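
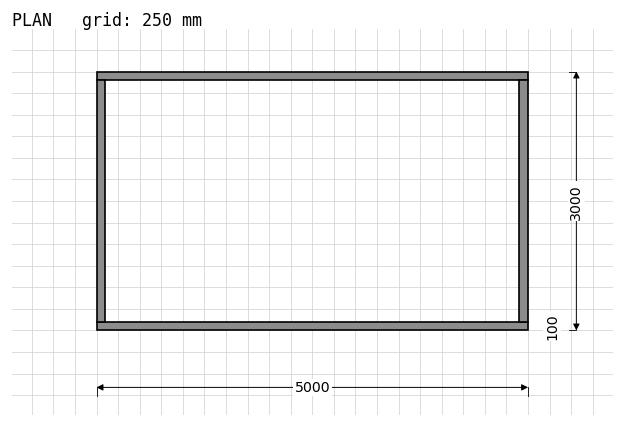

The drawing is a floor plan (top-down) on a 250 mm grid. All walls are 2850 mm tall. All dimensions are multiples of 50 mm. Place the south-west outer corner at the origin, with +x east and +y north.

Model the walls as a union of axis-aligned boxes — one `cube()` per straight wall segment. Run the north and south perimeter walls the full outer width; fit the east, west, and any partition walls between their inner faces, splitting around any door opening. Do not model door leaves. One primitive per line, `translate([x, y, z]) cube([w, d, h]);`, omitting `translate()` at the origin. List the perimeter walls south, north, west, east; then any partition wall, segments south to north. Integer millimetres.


cube([5000, 100, 2850]);
translate([0, 2900, 0]) cube([5000, 100, 2850]);
translate([0, 100, 0]) cube([100, 2800, 2850]);
translate([4900, 100, 0]) cube([100, 2800, 2850]);


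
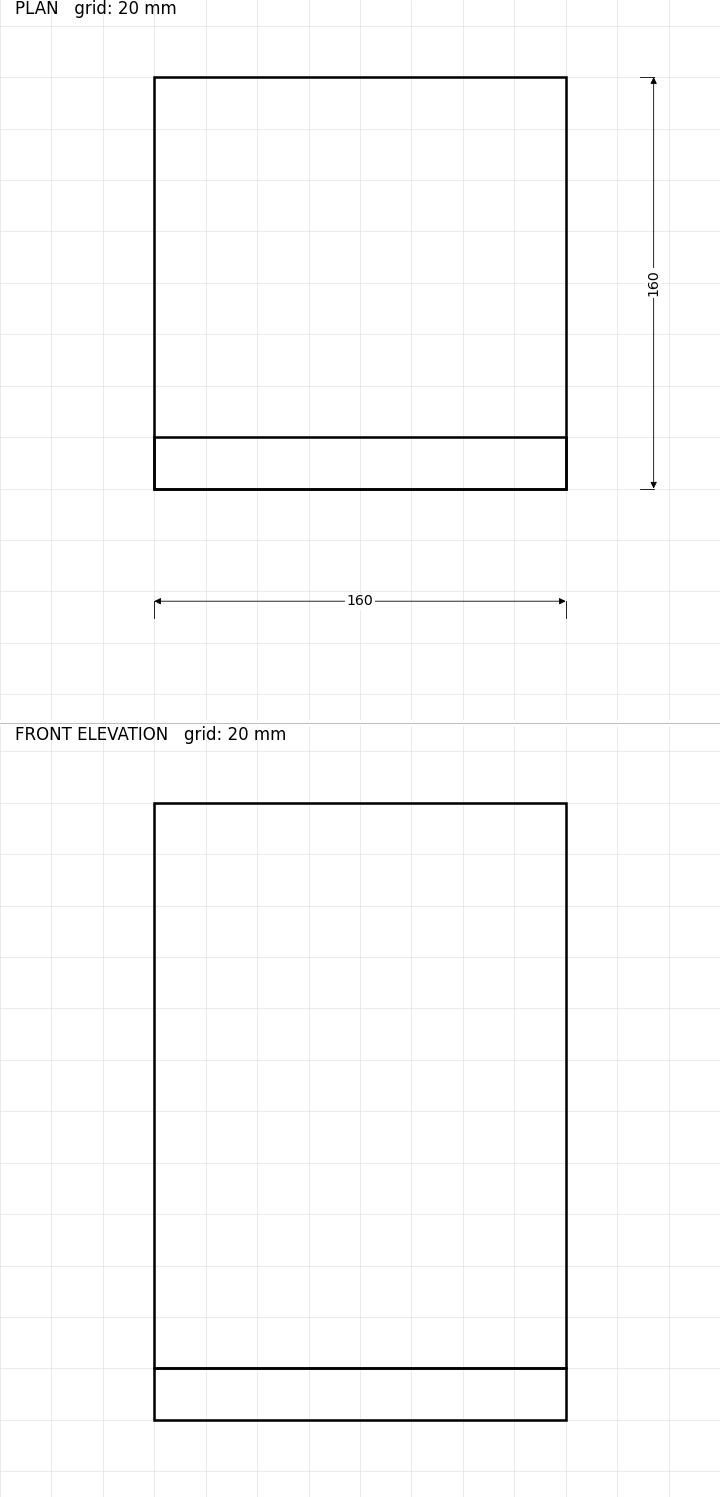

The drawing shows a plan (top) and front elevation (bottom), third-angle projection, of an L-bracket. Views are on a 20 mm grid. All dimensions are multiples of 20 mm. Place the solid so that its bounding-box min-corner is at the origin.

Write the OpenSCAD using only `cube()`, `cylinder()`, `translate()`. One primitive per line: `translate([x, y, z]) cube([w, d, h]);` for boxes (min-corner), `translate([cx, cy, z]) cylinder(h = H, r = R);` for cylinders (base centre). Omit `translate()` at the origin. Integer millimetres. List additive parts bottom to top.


cube([160, 160, 20]);
translate([0, 0, 20]) cube([160, 20, 220]);


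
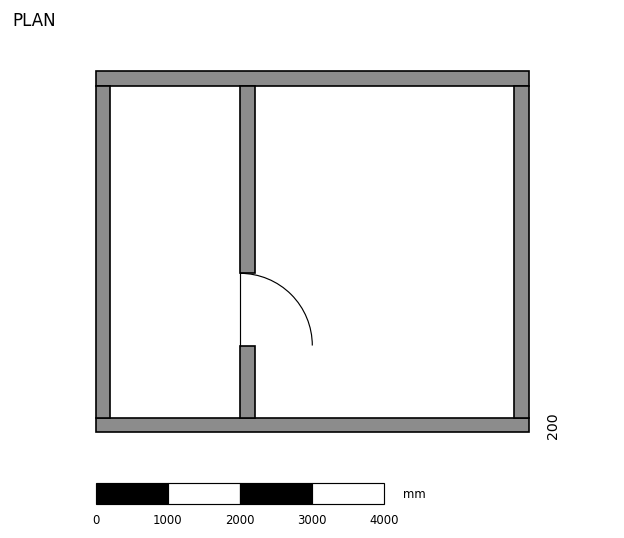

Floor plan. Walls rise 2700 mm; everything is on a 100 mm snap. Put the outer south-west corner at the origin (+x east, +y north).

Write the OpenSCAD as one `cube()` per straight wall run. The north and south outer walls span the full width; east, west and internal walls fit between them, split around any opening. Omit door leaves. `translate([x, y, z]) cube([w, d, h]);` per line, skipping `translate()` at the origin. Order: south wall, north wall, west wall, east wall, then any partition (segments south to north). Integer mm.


cube([6000, 200, 2700]);
translate([0, 4800, 0]) cube([6000, 200, 2700]);
translate([0, 200, 0]) cube([200, 4600, 2700]);
translate([5800, 200, 0]) cube([200, 4600, 2700]);
translate([2000, 200, 0]) cube([200, 1000, 2700]);
translate([2000, 2200, 0]) cube([200, 2600, 2700]);


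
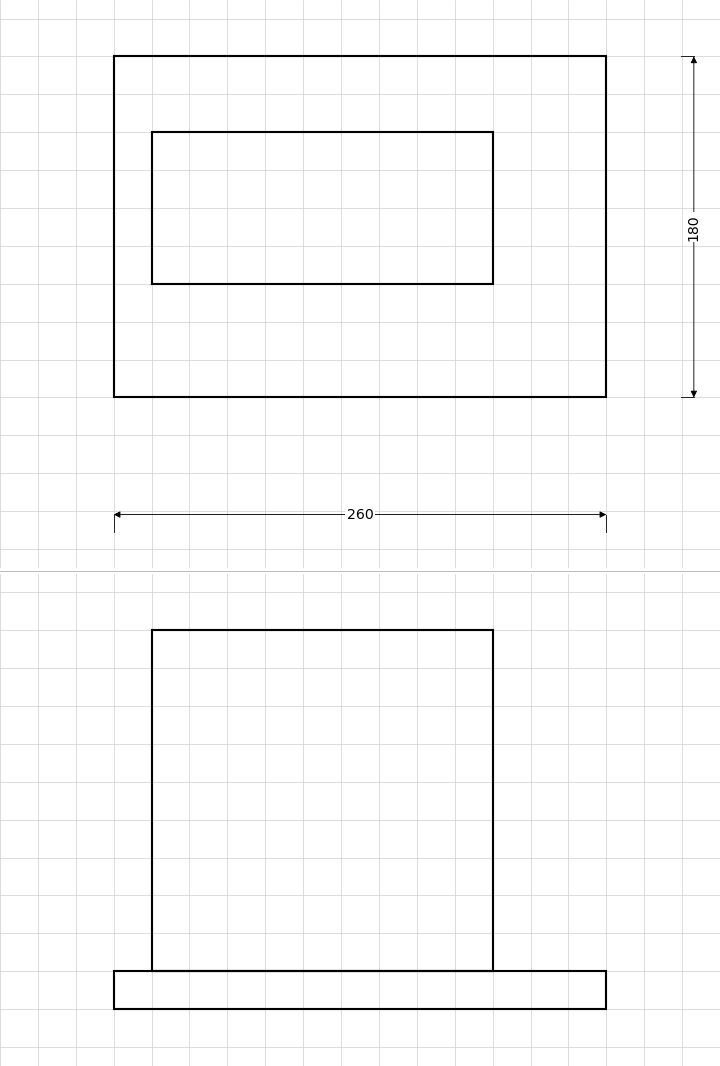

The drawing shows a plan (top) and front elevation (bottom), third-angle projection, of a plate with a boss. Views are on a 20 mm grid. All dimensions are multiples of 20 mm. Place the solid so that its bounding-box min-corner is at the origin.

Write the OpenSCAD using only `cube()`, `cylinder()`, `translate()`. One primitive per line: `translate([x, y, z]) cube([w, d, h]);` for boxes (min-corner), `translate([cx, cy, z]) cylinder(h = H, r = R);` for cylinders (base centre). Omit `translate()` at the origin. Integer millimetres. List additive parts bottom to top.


cube([260, 180, 20]);
translate([20, 60, 20]) cube([180, 80, 180]);


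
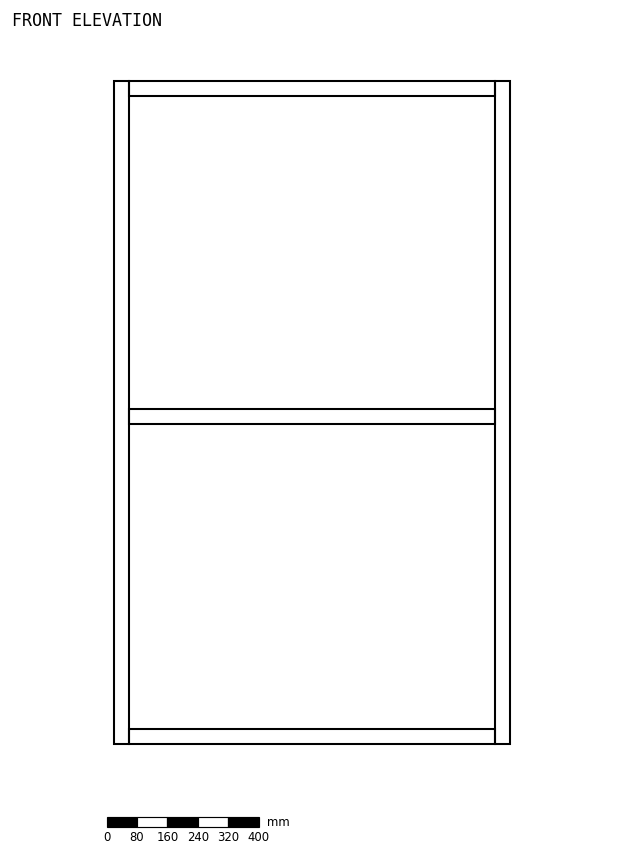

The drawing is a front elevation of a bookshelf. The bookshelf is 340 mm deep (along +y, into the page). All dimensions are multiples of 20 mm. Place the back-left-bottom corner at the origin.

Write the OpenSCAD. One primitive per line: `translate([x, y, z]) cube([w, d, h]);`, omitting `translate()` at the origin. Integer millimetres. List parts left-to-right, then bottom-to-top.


cube([40, 340, 1740]);
translate([40, 0, 0]) cube([960, 340, 40]);
translate([40, 0, 840]) cube([960, 340, 40]);
translate([40, 0, 1700]) cube([960, 340, 40]);
translate([1000, 0, 0]) cube([40, 340, 1740]);


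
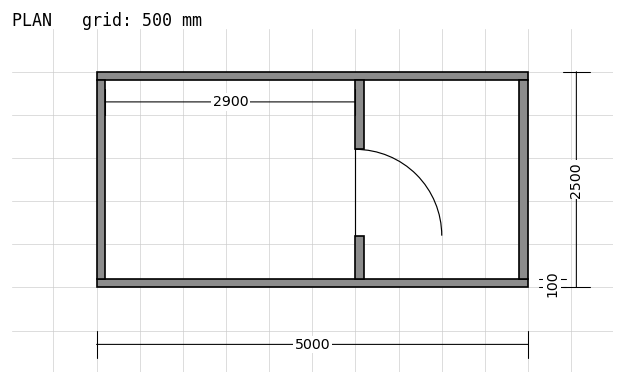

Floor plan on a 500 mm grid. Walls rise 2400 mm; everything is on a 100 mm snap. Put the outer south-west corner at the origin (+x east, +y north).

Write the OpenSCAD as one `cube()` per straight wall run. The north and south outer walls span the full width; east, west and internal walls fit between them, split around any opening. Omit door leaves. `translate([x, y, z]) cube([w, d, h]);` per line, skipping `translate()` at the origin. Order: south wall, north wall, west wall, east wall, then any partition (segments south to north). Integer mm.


cube([5000, 100, 2400]);
translate([0, 2400, 0]) cube([5000, 100, 2400]);
translate([0, 100, 0]) cube([100, 2300, 2400]);
translate([4900, 100, 0]) cube([100, 2300, 2400]);
translate([3000, 100, 0]) cube([100, 500, 2400]);
translate([3000, 1600, 0]) cube([100, 800, 2400]);


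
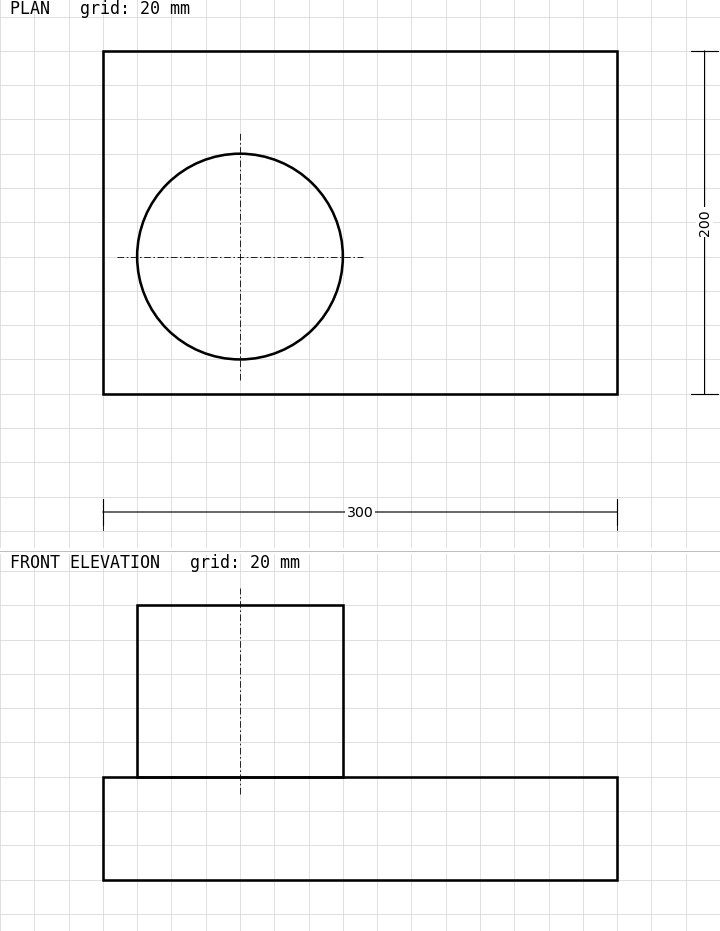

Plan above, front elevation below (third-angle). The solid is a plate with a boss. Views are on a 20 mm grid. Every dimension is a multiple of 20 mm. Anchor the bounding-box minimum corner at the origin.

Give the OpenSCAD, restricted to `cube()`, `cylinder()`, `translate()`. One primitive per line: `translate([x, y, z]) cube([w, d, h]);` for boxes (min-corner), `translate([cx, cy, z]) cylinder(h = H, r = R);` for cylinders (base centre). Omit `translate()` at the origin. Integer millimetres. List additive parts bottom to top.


cube([300, 200, 60]);
translate([80, 80, 60]) cylinder(h = 100, r = 60);


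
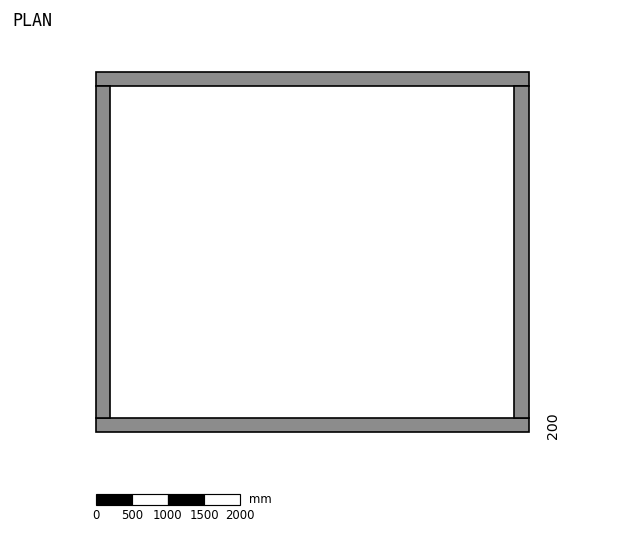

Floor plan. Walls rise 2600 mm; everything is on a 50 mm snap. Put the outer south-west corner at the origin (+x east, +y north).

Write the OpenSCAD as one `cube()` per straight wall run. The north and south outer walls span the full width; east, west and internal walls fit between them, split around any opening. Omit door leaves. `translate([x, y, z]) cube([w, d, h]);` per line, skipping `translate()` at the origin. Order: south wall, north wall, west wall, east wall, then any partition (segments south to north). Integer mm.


cube([6000, 200, 2600]);
translate([0, 4800, 0]) cube([6000, 200, 2600]);
translate([0, 200, 0]) cube([200, 4600, 2600]);
translate([5800, 200, 0]) cube([200, 4600, 2600]);


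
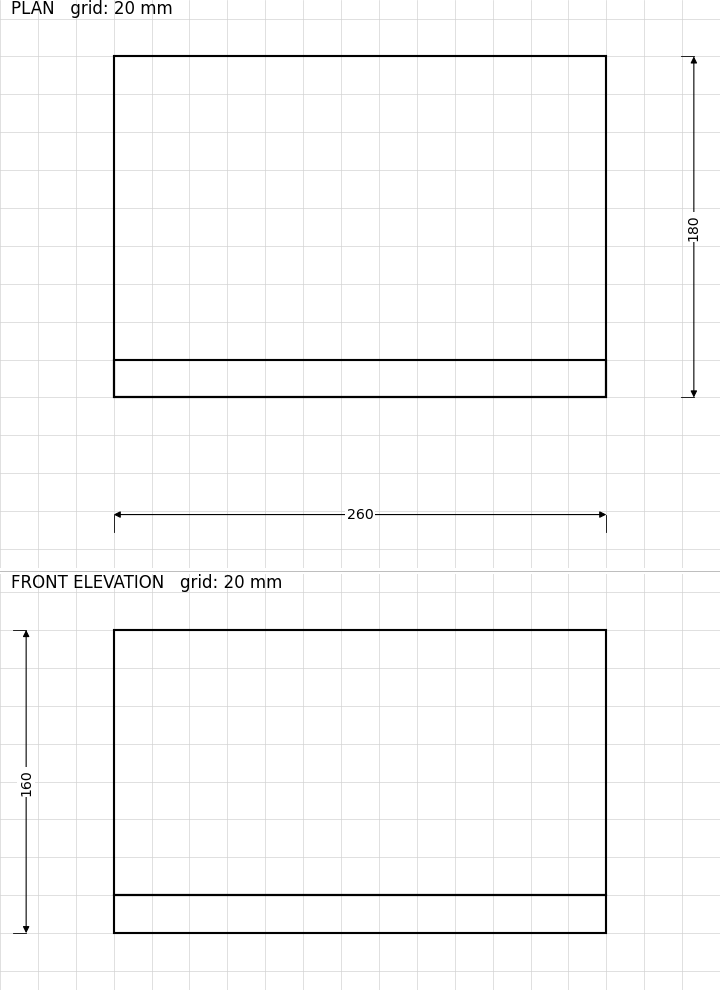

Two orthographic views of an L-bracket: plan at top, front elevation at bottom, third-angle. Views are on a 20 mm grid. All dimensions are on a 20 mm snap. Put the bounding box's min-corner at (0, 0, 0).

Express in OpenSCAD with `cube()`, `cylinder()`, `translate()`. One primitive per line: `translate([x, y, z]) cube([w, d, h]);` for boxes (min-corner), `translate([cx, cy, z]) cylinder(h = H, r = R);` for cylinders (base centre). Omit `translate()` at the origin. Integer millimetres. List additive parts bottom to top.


cube([260, 180, 20]);
translate([0, 0, 20]) cube([260, 20, 140]);


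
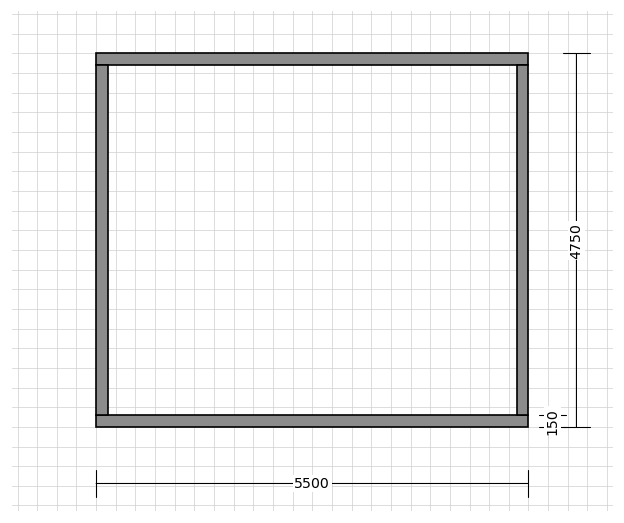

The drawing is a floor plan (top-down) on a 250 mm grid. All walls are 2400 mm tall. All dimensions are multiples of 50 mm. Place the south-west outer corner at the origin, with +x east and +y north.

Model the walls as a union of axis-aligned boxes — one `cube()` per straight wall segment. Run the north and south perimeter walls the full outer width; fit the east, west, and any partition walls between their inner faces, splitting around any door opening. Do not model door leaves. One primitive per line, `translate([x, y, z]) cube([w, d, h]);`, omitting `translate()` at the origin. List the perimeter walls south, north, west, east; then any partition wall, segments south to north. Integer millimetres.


cube([5500, 150, 2400]);
translate([0, 4600, 0]) cube([5500, 150, 2400]);
translate([0, 150, 0]) cube([150, 4450, 2400]);
translate([5350, 150, 0]) cube([150, 4450, 2400]);


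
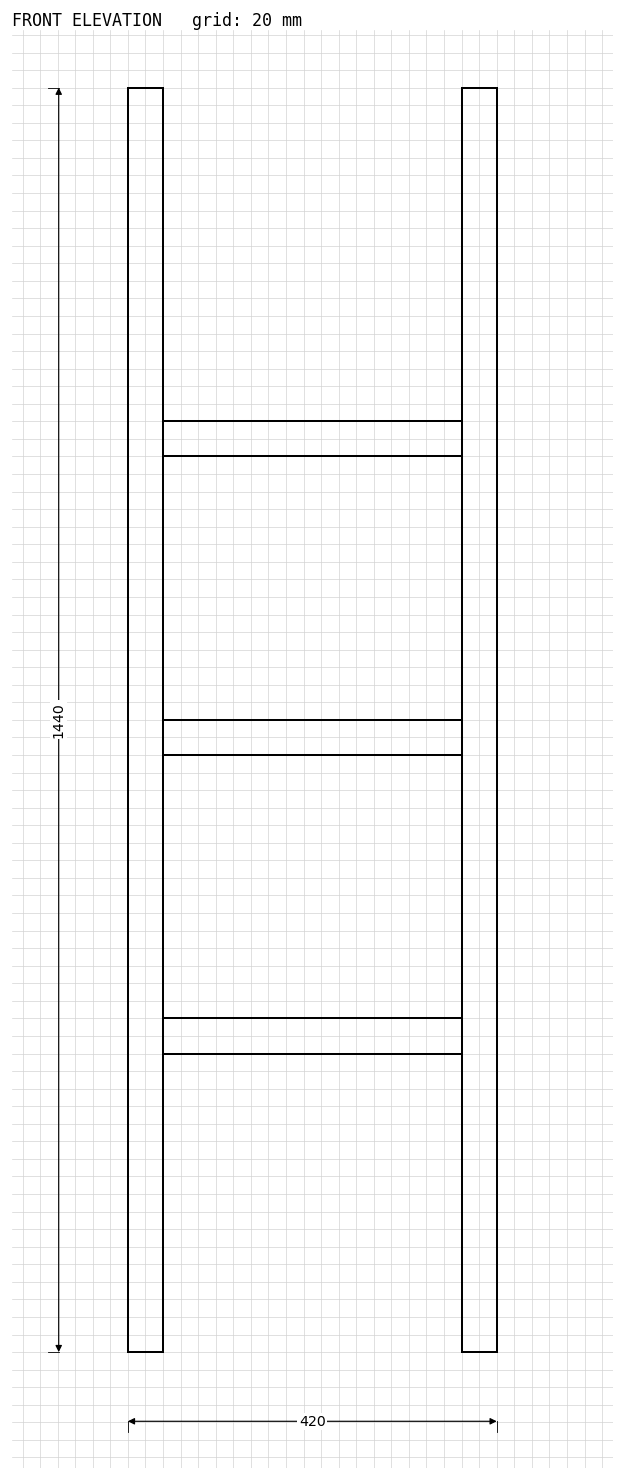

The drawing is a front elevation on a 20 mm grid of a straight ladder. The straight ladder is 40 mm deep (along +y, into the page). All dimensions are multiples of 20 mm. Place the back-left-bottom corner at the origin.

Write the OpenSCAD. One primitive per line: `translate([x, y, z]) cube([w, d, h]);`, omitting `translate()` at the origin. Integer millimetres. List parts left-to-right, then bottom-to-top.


cube([40, 40, 1440]);
translate([40, 0, 340]) cube([340, 40, 40]);
translate([40, 0, 680]) cube([340, 40, 40]);
translate([40, 0, 1020]) cube([340, 40, 40]);
translate([380, 0, 0]) cube([40, 40, 1440]);


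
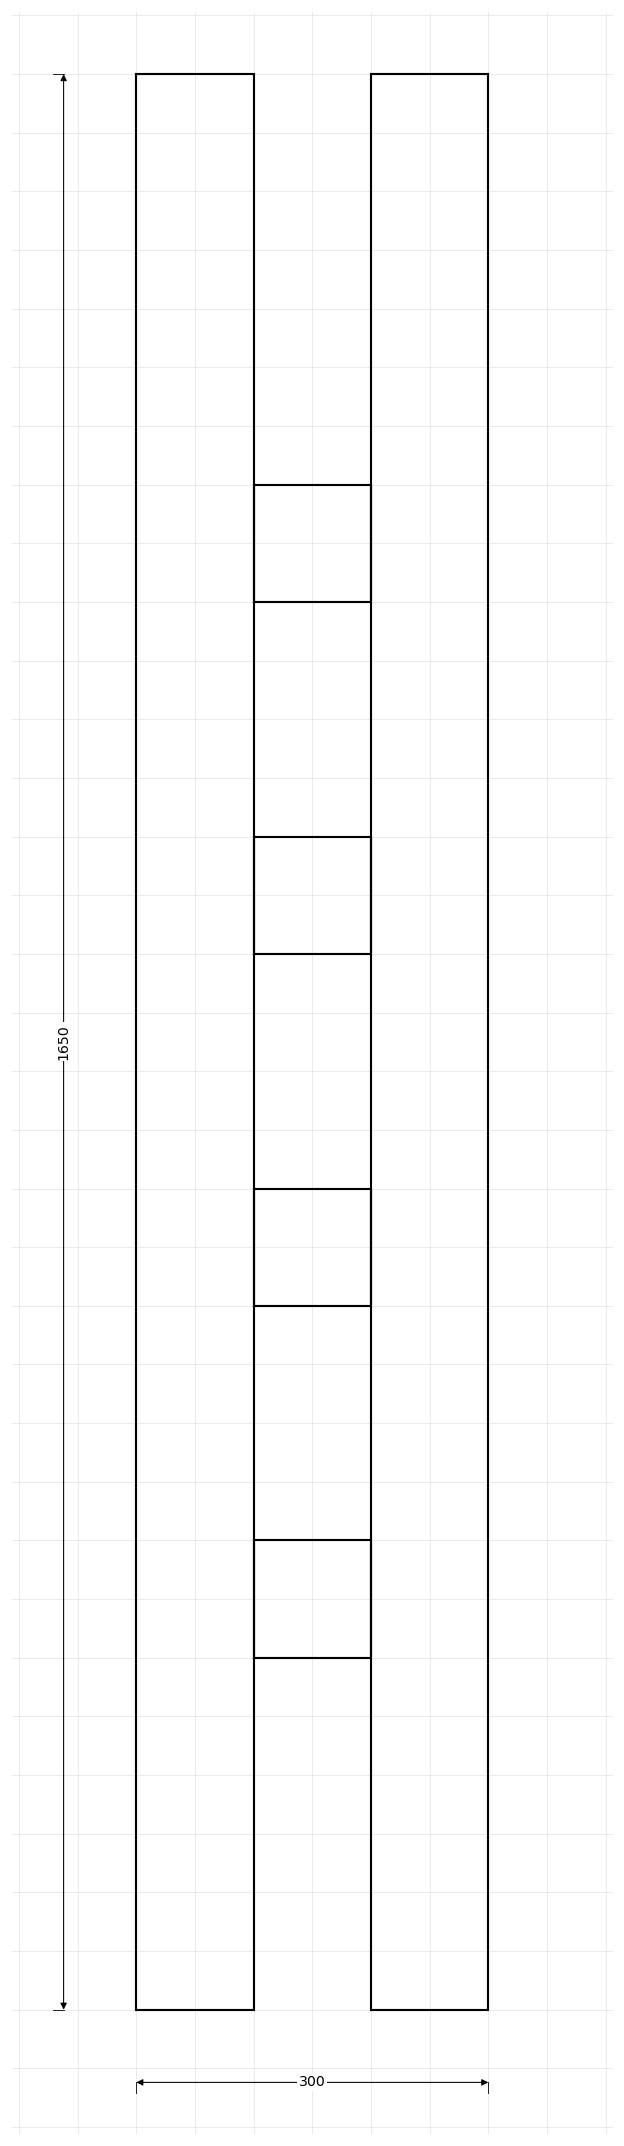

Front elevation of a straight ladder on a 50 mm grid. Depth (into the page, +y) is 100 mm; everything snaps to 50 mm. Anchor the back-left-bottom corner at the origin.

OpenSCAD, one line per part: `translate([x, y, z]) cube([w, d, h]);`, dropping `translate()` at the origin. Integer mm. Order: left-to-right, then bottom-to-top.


cube([100, 100, 1650]);
translate([100, 0, 300]) cube([100, 100, 100]);
translate([100, 0, 600]) cube([100, 100, 100]);
translate([100, 0, 900]) cube([100, 100, 100]);
translate([100, 0, 1200]) cube([100, 100, 100]);
translate([200, 0, 0]) cube([100, 100, 1650]);


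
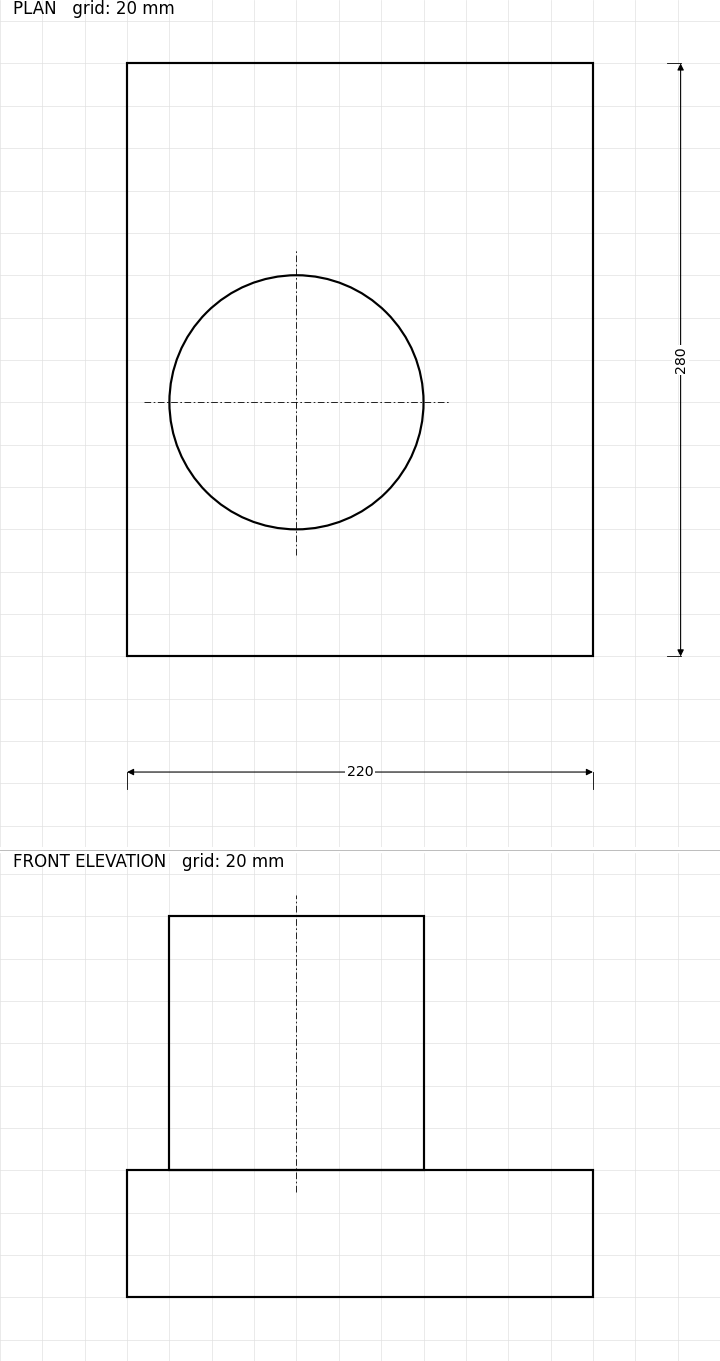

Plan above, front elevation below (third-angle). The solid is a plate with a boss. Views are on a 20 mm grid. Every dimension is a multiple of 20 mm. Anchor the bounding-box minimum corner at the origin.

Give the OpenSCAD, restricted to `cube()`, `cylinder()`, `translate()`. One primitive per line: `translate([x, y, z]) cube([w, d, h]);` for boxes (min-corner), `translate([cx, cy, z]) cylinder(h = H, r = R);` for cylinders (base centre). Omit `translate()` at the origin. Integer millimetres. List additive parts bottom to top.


cube([220, 280, 60]);
translate([80, 120, 60]) cylinder(h = 120, r = 60);


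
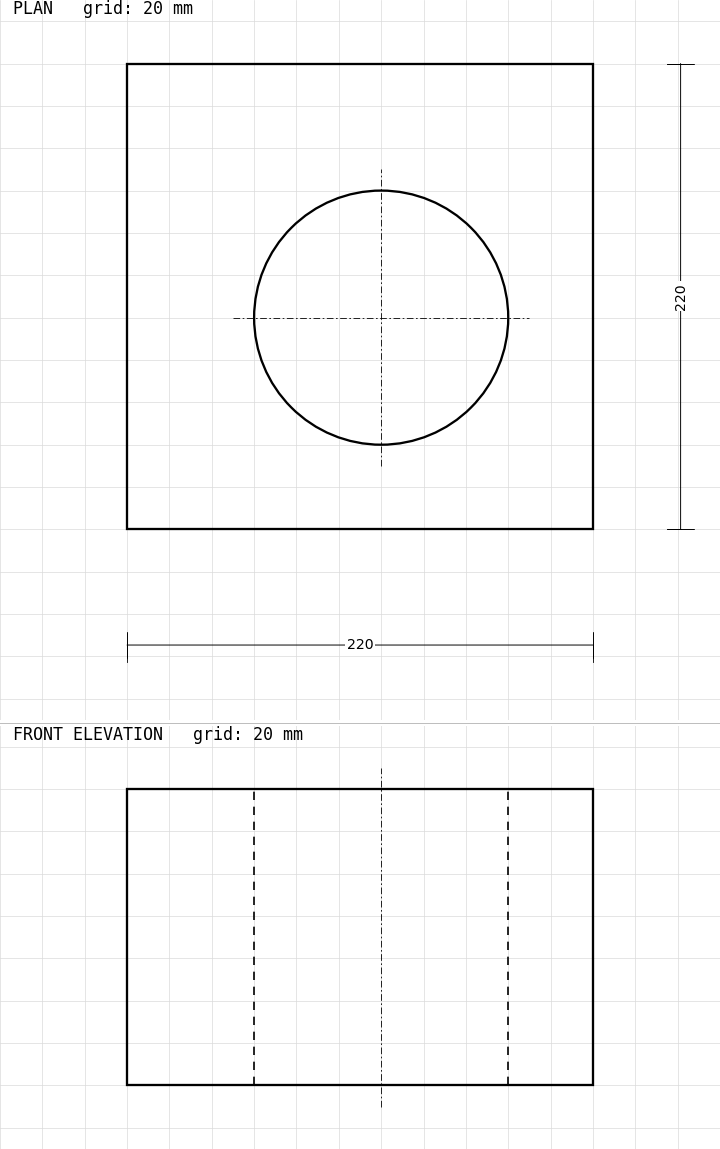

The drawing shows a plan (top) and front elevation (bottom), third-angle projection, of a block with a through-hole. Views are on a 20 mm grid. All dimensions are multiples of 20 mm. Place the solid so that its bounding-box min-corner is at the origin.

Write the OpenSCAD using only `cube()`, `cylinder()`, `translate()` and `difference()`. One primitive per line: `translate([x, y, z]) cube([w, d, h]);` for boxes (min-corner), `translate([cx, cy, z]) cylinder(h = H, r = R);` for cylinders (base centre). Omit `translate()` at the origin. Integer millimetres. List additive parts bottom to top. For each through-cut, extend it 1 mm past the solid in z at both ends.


difference() {
  cube([220, 220, 140]);
  translate([120, 100, -1]) cylinder(h = 142, r = 60);
}


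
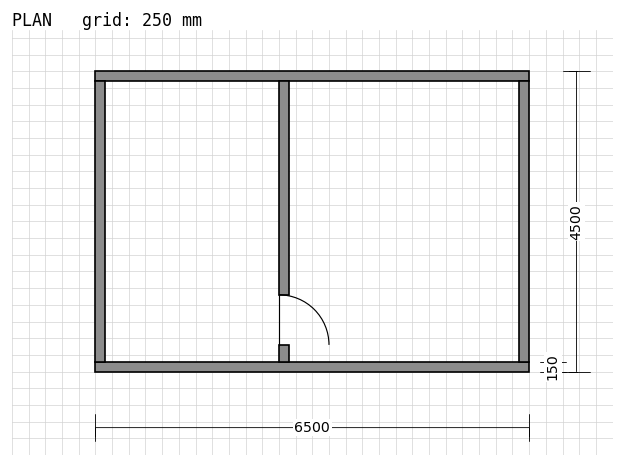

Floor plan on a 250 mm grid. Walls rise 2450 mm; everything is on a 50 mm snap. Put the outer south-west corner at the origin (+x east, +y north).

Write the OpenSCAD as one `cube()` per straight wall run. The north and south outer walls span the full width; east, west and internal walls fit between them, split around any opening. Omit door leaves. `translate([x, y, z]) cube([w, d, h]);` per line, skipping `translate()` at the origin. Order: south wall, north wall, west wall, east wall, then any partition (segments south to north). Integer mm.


cube([6500, 150, 2450]);
translate([0, 4350, 0]) cube([6500, 150, 2450]);
translate([0, 150, 0]) cube([150, 4200, 2450]);
translate([6350, 150, 0]) cube([150, 4200, 2450]);
translate([2750, 150, 0]) cube([150, 250, 2450]);
translate([2750, 1150, 0]) cube([150, 3200, 2450]);


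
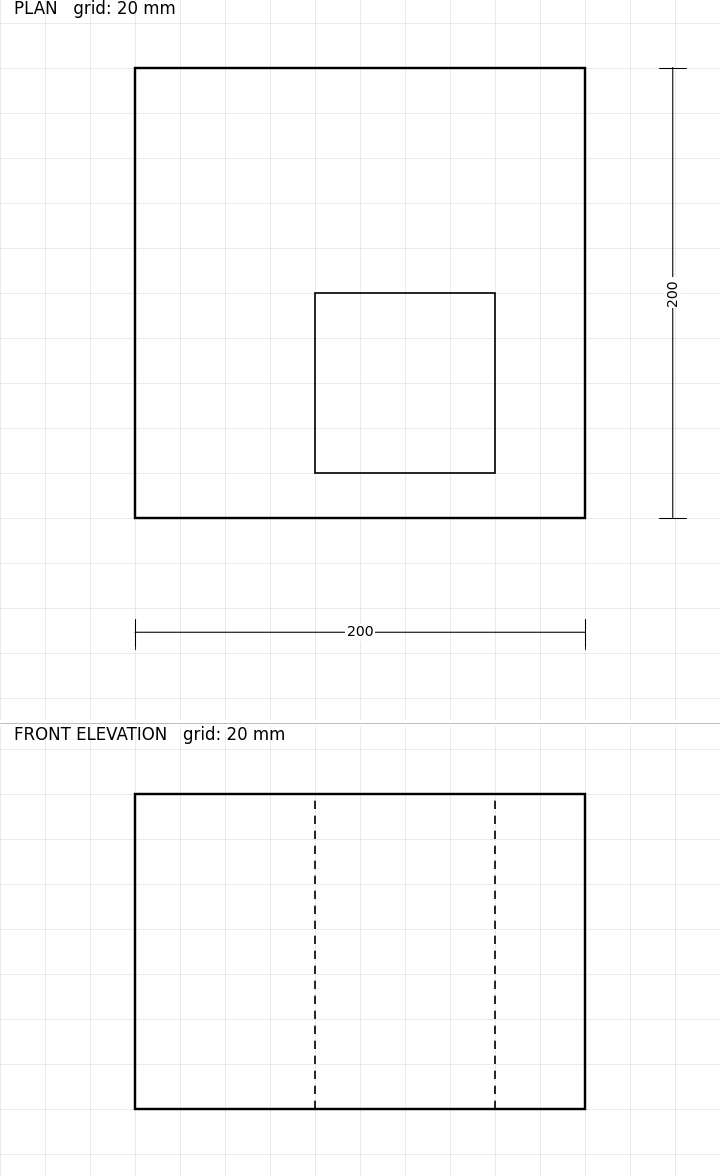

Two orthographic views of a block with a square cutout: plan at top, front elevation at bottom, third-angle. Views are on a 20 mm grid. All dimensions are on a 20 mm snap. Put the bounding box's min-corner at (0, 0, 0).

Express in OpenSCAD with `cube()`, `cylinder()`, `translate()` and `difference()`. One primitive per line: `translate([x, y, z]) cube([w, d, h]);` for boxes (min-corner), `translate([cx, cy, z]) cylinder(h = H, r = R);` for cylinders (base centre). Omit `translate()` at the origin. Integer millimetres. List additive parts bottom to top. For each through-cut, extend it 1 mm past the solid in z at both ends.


difference() {
  cube([200, 200, 140]);
  translate([80, 20, -1]) cube([80, 80, 142]);
}


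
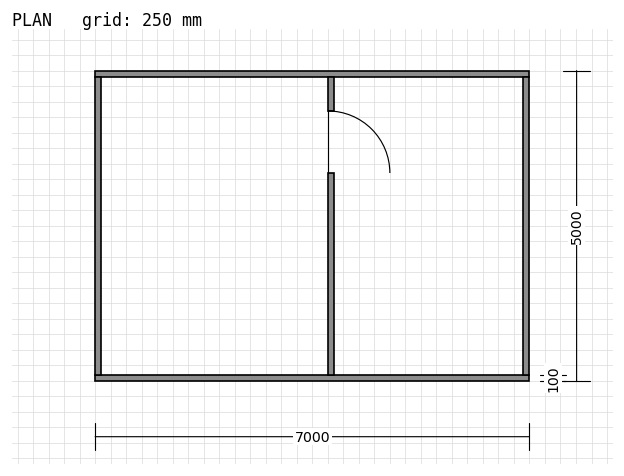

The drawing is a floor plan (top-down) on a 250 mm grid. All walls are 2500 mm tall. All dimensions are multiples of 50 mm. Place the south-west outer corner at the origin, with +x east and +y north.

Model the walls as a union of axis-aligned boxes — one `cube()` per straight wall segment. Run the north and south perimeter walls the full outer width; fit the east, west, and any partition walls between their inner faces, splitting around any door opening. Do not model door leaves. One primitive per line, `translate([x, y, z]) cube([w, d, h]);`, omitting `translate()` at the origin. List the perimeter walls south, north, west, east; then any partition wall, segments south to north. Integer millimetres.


cube([7000, 100, 2500]);
translate([0, 4900, 0]) cube([7000, 100, 2500]);
translate([0, 100, 0]) cube([100, 4800, 2500]);
translate([6900, 100, 0]) cube([100, 4800, 2500]);
translate([3750, 100, 0]) cube([100, 3250, 2500]);
translate([3750, 4350, 0]) cube([100, 550, 2500]);


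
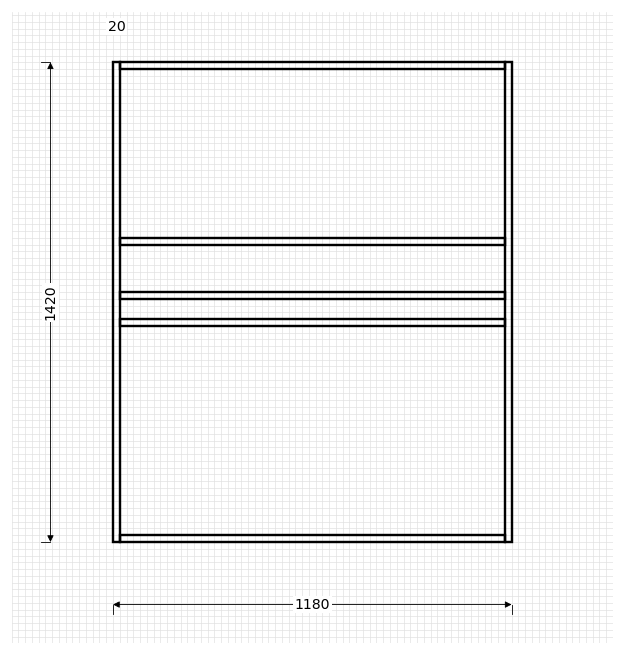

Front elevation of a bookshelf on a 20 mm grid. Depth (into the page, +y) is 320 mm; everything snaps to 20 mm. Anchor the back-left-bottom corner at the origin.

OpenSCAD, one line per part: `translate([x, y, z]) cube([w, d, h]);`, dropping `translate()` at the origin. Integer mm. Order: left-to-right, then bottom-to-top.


cube([20, 320, 1420]);
translate([20, 0, 0]) cube([1140, 320, 20]);
translate([20, 0, 640]) cube([1140, 320, 20]);
translate([20, 0, 720]) cube([1140, 320, 20]);
translate([20, 0, 880]) cube([1140, 320, 20]);
translate([20, 0, 1400]) cube([1140, 320, 20]);
translate([1160, 0, 0]) cube([20, 320, 1420]);


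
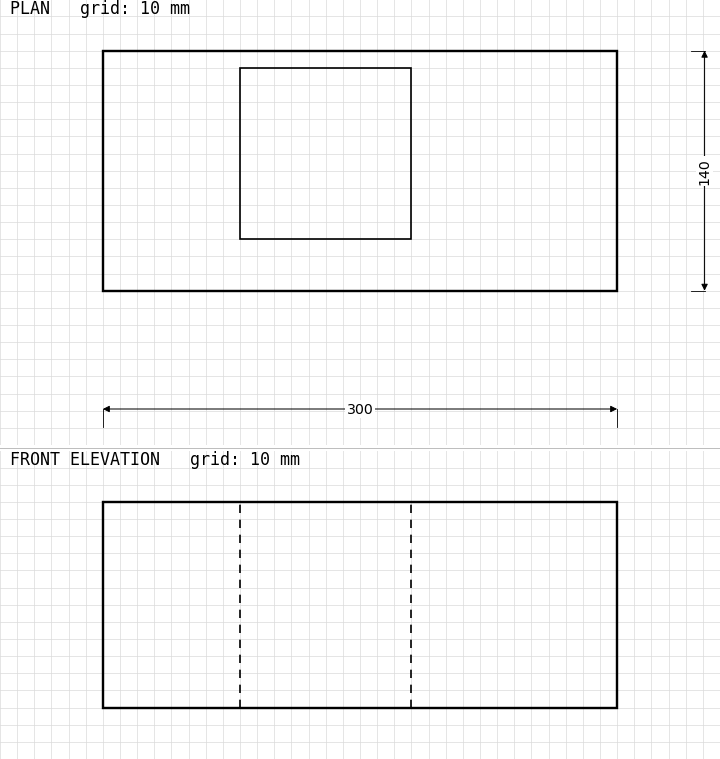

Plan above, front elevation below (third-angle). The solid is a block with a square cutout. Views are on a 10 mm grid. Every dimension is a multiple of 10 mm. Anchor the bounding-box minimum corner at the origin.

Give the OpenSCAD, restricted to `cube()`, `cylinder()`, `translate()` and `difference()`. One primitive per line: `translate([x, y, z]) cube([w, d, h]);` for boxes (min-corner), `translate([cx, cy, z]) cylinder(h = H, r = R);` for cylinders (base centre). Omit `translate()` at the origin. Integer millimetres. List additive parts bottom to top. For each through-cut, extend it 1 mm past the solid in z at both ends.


difference() {
  cube([300, 140, 120]);
  translate([80, 30, -1]) cube([100, 100, 122]);
}


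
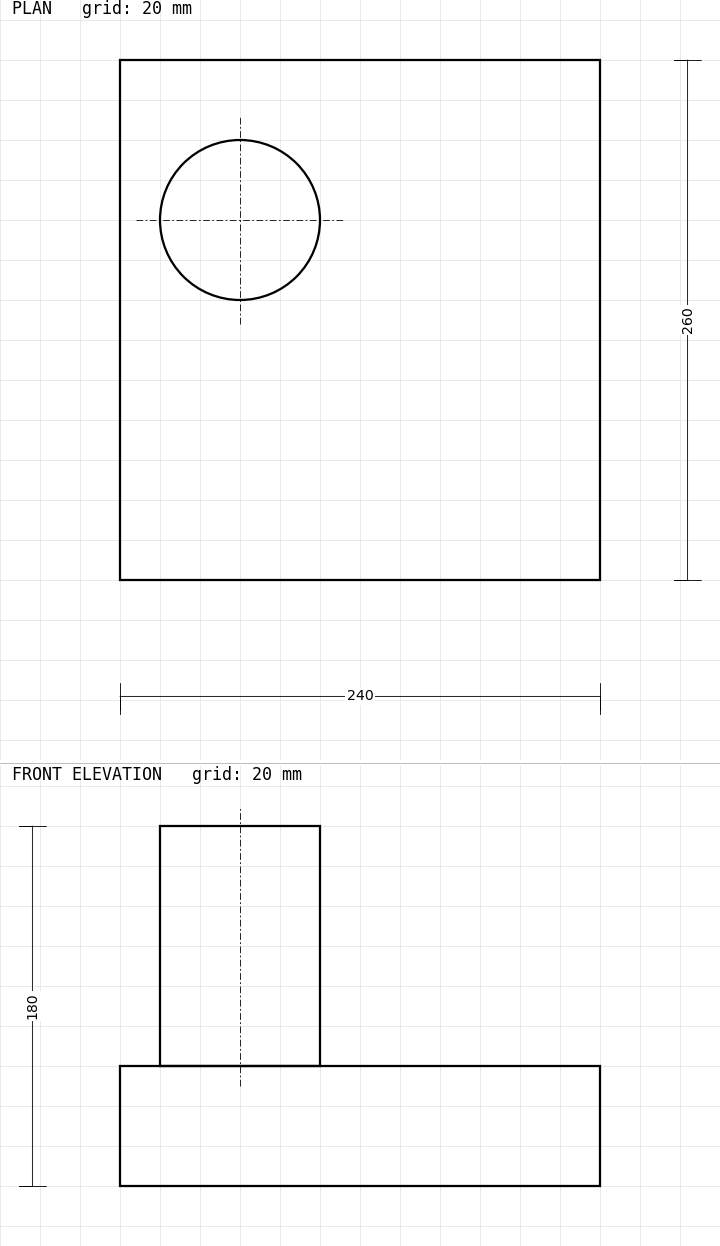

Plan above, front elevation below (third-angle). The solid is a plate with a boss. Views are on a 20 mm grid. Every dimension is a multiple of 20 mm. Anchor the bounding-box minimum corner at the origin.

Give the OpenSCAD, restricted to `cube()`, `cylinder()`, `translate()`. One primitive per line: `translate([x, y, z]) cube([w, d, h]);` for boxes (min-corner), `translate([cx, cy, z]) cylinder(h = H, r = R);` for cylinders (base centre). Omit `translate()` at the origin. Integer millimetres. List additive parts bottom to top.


cube([240, 260, 60]);
translate([60, 180, 60]) cylinder(h = 120, r = 40);


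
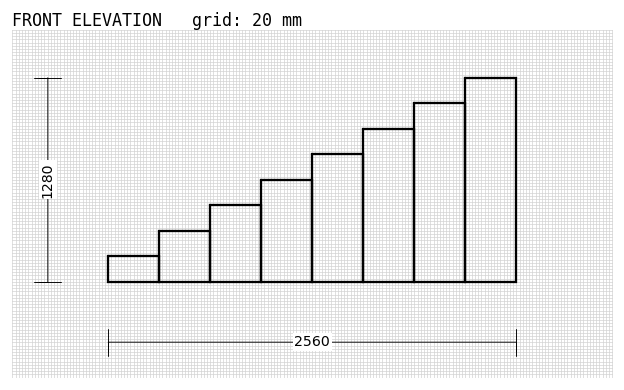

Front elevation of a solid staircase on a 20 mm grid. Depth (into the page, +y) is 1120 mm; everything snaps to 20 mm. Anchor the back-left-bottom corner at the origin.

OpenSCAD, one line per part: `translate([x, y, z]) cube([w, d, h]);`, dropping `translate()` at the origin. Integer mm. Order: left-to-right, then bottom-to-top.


cube([320, 1120, 160]);
translate([320, 0, 0]) cube([320, 1120, 320]);
translate([640, 0, 0]) cube([320, 1120, 480]);
translate([960, 0, 0]) cube([320, 1120, 640]);
translate([1280, 0, 0]) cube([320, 1120, 800]);
translate([1600, 0, 0]) cube([320, 1120, 960]);
translate([1920, 0, 0]) cube([320, 1120, 1120]);
translate([2240, 0, 0]) cube([320, 1120, 1280]);


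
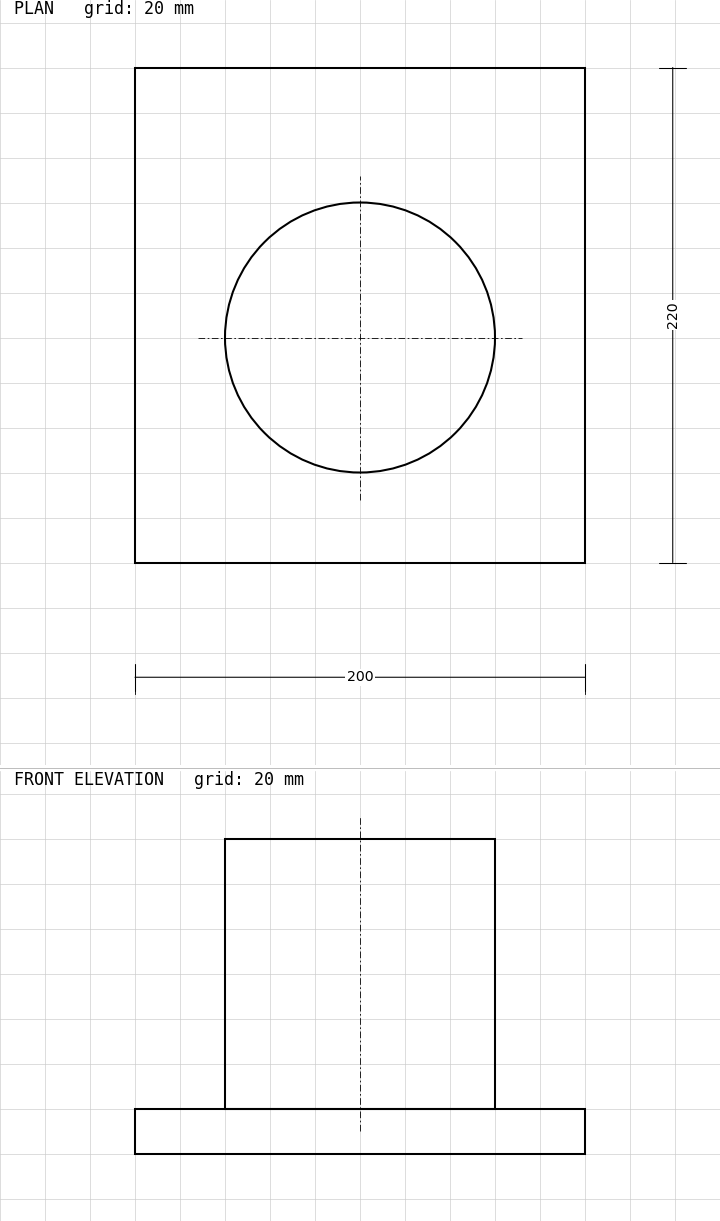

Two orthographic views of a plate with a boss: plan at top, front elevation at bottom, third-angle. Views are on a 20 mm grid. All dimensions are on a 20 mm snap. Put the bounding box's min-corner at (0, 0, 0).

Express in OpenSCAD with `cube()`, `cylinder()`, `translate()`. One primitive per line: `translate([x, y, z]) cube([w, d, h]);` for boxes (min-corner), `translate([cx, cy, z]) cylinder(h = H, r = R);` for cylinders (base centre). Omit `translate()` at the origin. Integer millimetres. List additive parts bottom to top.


cube([200, 220, 20]);
translate([100, 100, 20]) cylinder(h = 120, r = 60);


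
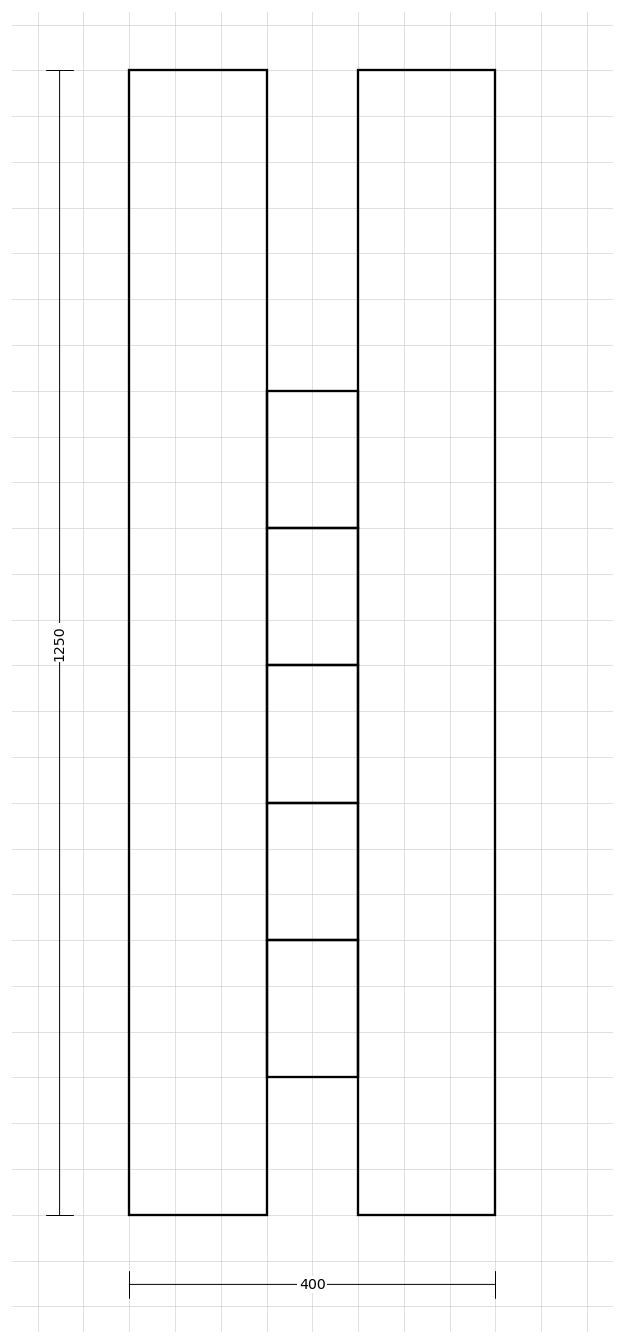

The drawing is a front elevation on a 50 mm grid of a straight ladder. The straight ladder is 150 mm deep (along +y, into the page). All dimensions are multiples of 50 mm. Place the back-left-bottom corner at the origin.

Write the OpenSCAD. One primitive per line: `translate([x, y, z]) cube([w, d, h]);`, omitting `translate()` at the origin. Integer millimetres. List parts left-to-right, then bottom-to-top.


cube([150, 150, 1250]);
translate([150, 0, 150]) cube([100, 150, 150]);
translate([150, 0, 300]) cube([100, 150, 150]);
translate([150, 0, 450]) cube([100, 150, 150]);
translate([150, 0, 600]) cube([100, 150, 150]);
translate([150, 0, 750]) cube([100, 150, 150]);
translate([250, 0, 0]) cube([150, 150, 1250]);


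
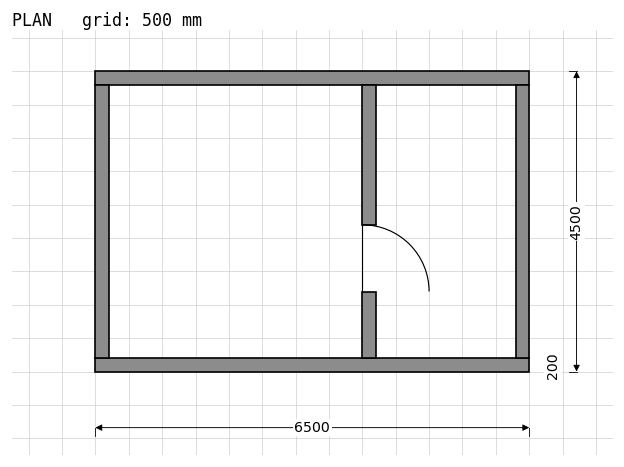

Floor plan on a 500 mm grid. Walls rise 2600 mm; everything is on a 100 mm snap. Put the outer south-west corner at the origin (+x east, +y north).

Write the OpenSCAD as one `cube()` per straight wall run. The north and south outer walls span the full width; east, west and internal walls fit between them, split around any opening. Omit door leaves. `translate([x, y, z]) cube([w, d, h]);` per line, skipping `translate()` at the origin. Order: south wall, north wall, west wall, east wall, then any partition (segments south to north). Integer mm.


cube([6500, 200, 2600]);
translate([0, 4300, 0]) cube([6500, 200, 2600]);
translate([0, 200, 0]) cube([200, 4100, 2600]);
translate([6300, 200, 0]) cube([200, 4100, 2600]);
translate([4000, 200, 0]) cube([200, 1000, 2600]);
translate([4000, 2200, 0]) cube([200, 2100, 2600]);


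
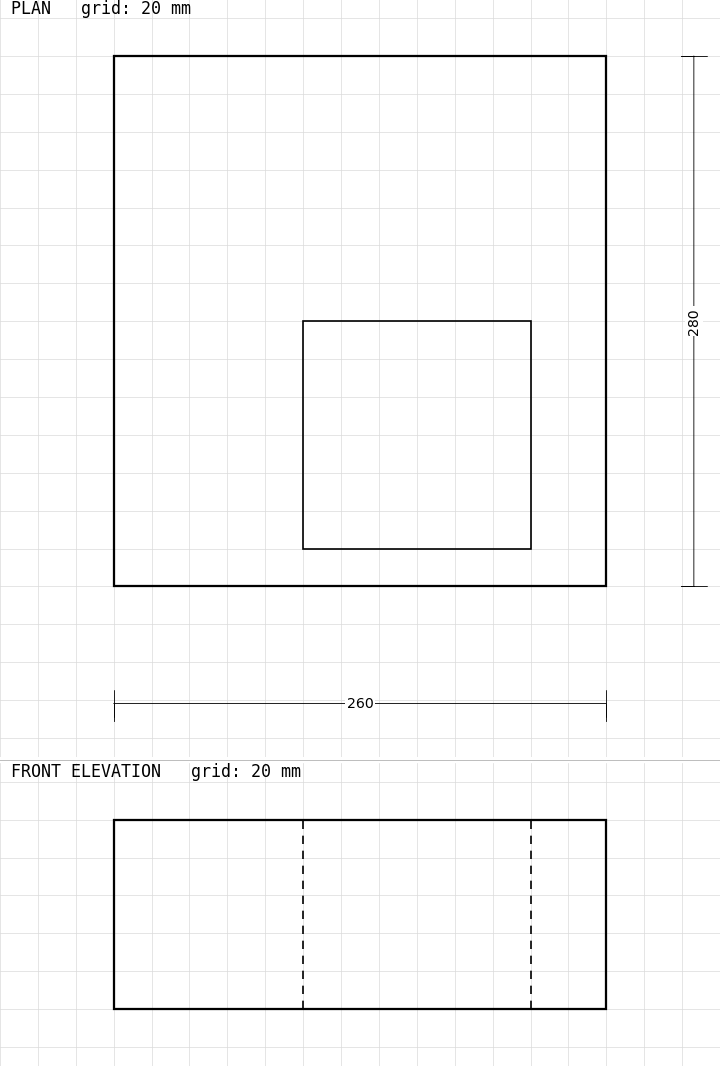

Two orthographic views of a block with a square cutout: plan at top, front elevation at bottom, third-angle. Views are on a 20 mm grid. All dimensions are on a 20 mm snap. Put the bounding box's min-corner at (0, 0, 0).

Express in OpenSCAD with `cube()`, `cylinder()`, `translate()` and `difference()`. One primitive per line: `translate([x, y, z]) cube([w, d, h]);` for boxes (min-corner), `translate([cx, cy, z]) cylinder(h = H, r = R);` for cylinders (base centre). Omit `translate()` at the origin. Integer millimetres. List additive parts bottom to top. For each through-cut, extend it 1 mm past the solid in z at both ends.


difference() {
  cube([260, 280, 100]);
  translate([100, 20, -1]) cube([120, 120, 102]);
}


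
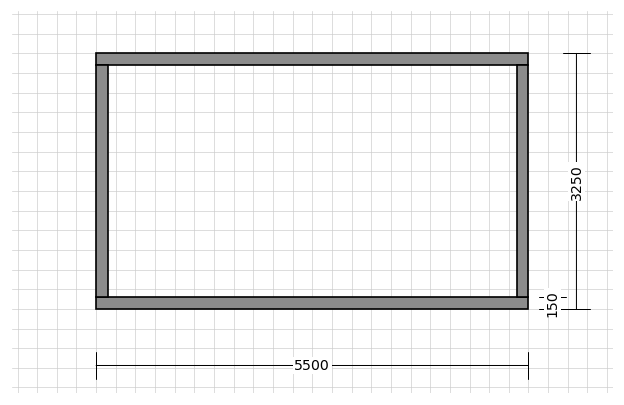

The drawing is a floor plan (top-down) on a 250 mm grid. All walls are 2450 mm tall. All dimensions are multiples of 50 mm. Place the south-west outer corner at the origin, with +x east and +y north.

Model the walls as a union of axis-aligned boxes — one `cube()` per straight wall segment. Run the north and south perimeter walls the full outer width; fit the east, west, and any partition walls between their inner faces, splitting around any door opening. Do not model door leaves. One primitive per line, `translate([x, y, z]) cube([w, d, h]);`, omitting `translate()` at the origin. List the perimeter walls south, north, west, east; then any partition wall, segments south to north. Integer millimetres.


cube([5500, 150, 2450]);
translate([0, 3100, 0]) cube([5500, 150, 2450]);
translate([0, 150, 0]) cube([150, 2950, 2450]);
translate([5350, 150, 0]) cube([150, 2950, 2450]);


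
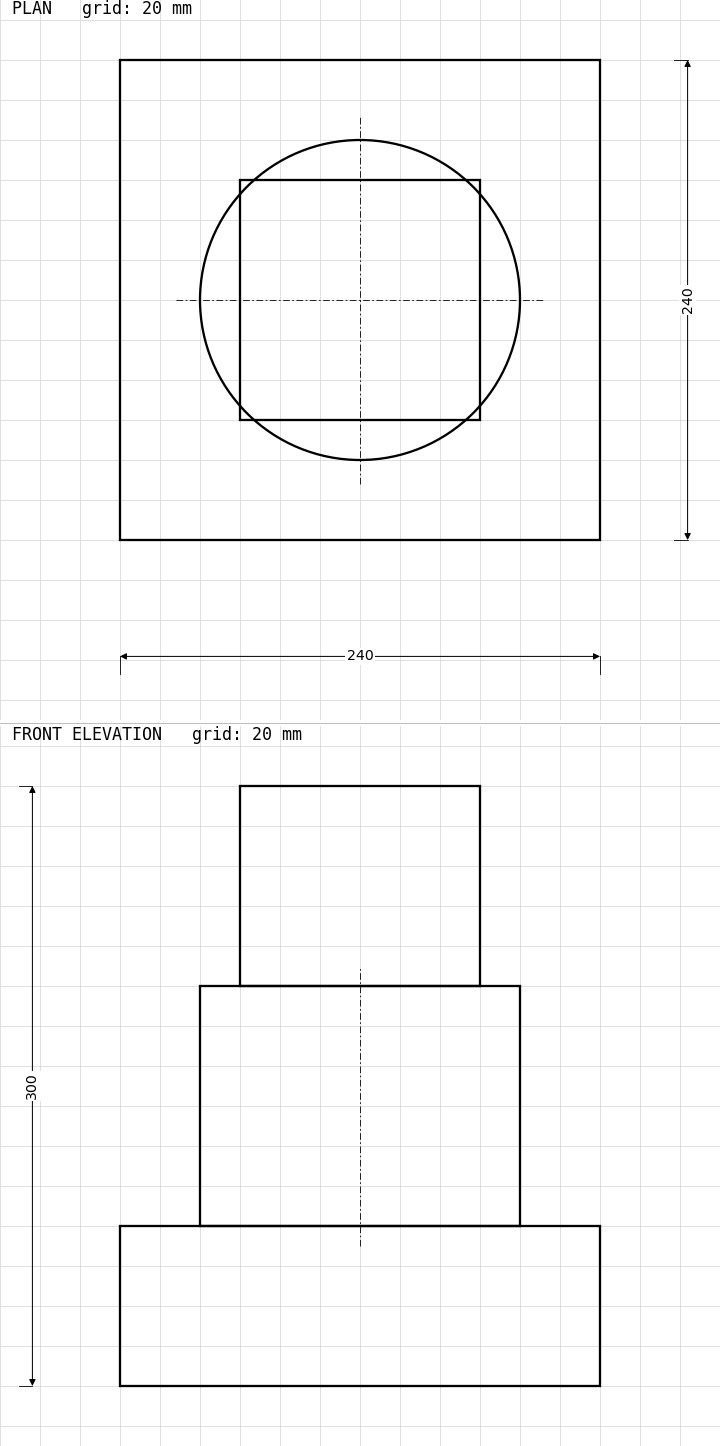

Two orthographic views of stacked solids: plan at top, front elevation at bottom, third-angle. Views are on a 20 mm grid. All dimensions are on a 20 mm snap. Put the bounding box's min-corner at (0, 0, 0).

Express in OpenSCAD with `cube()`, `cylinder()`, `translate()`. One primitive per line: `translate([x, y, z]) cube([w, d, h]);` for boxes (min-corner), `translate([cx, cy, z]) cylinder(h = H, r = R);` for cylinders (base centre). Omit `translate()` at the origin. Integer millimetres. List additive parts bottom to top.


cube([240, 240, 80]);
translate([120, 120, 80]) cylinder(h = 120, r = 80);
translate([60, 60, 200]) cube([120, 120, 100]);


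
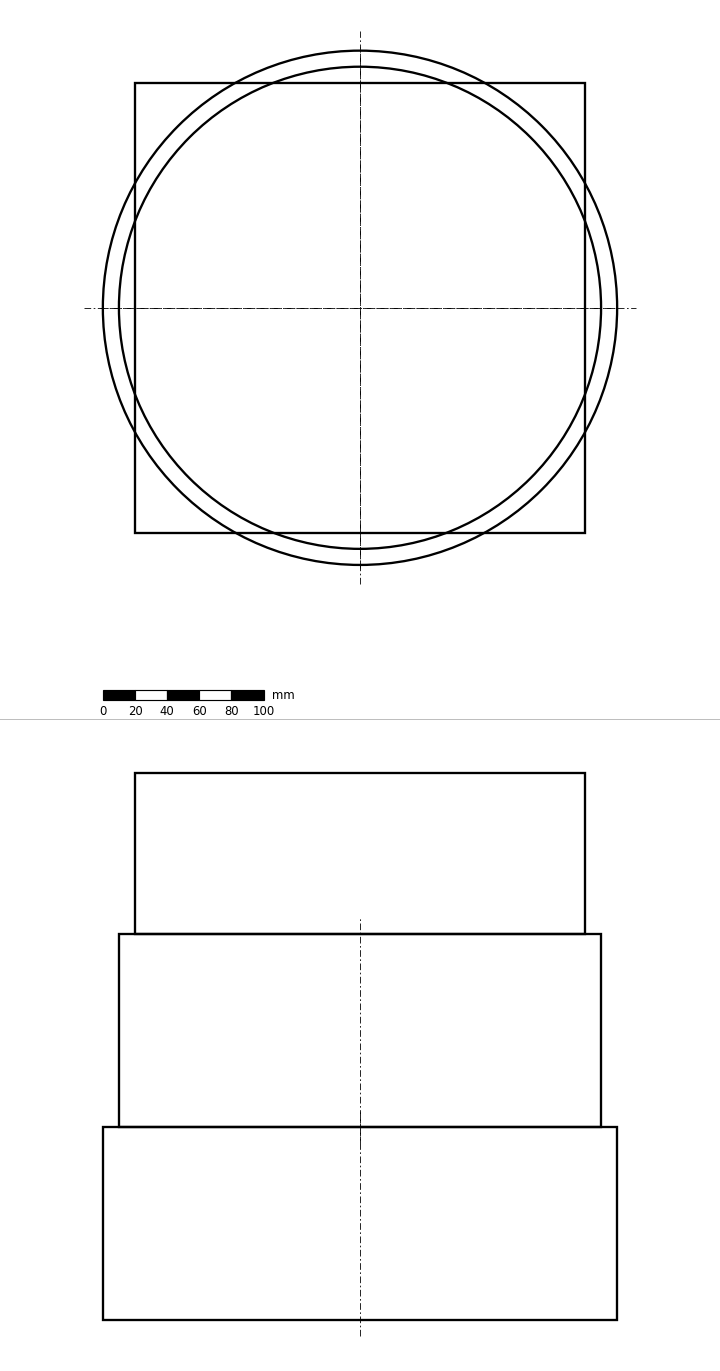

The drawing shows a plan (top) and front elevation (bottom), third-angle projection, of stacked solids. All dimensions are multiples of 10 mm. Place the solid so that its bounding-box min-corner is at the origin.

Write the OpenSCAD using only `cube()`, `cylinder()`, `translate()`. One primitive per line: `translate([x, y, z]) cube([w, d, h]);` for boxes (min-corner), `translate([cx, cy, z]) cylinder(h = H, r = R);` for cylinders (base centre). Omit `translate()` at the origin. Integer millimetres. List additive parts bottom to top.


translate([160, 160, 0]) cylinder(h = 120, r = 160);
translate([160, 160, 120]) cylinder(h = 120, r = 150);
translate([20, 20, 240]) cube([280, 280, 100]);


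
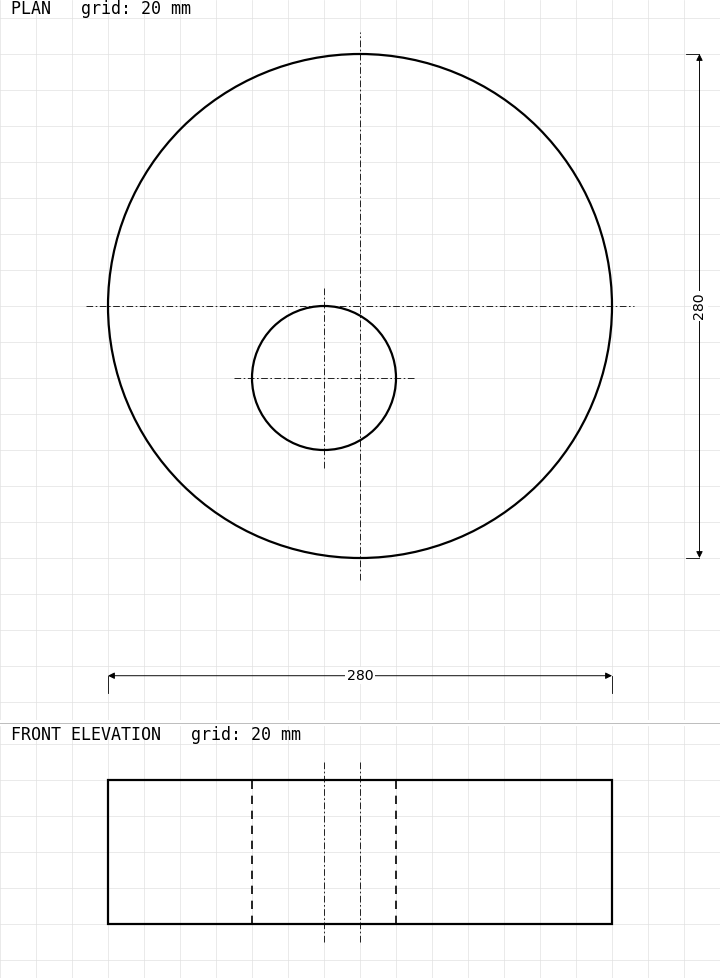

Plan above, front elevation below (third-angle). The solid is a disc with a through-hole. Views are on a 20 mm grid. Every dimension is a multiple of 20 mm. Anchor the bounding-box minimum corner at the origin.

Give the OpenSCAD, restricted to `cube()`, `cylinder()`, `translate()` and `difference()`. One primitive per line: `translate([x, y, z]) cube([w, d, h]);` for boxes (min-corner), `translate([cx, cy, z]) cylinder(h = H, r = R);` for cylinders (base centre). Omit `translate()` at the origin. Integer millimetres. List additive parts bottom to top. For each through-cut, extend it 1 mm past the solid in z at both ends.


difference() {
  translate([140, 140, 0]) cylinder(h = 80, r = 140);
  translate([120, 100, -1]) cylinder(h = 82, r = 40);
}


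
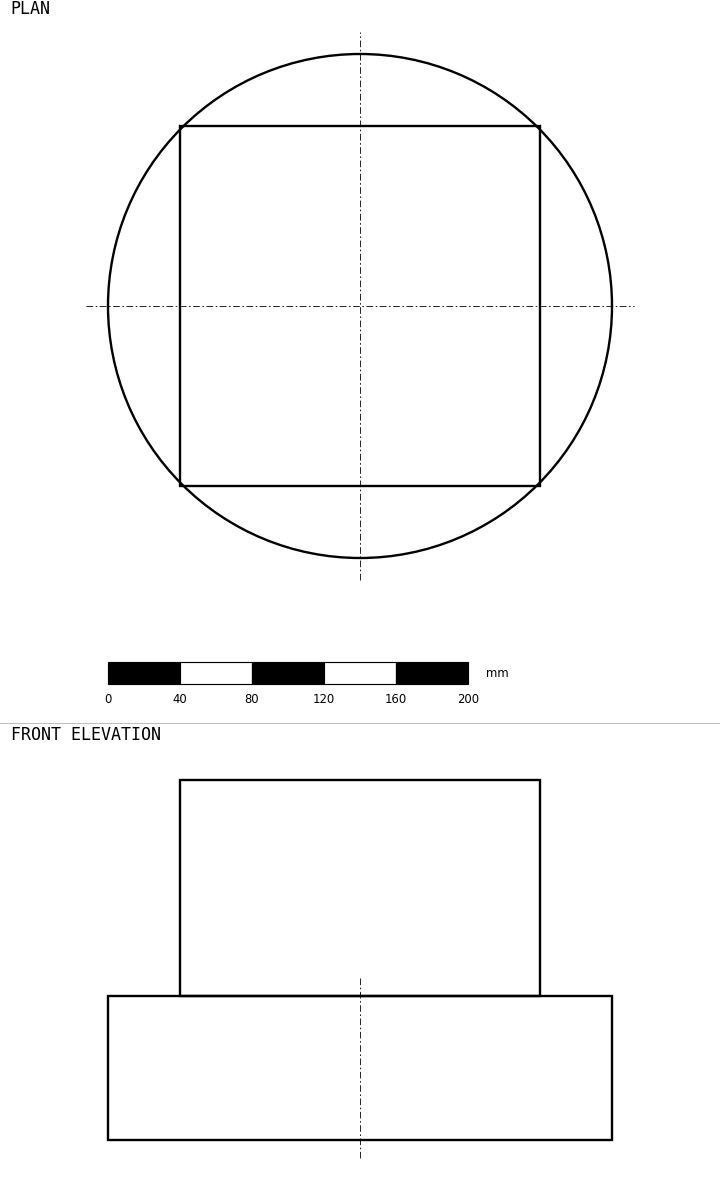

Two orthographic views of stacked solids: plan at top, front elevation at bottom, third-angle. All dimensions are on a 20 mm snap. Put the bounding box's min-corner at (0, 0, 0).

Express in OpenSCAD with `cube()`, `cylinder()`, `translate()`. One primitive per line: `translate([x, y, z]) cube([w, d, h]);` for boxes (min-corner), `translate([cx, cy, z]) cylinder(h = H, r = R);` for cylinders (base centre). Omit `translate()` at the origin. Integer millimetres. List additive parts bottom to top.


translate([140, 140, 0]) cylinder(h = 80, r = 140);
translate([40, 40, 80]) cube([200, 200, 120]);


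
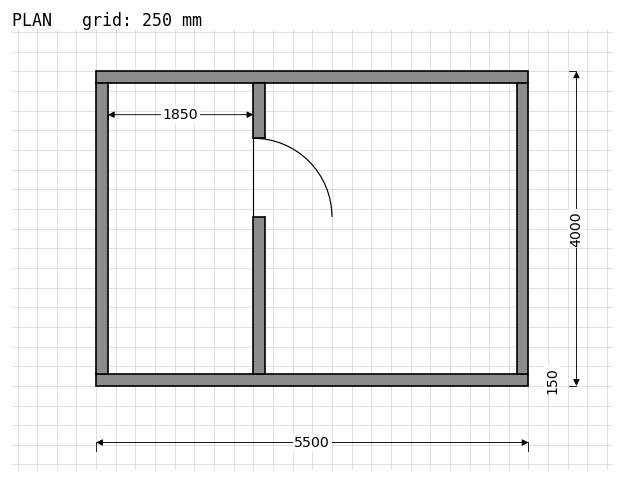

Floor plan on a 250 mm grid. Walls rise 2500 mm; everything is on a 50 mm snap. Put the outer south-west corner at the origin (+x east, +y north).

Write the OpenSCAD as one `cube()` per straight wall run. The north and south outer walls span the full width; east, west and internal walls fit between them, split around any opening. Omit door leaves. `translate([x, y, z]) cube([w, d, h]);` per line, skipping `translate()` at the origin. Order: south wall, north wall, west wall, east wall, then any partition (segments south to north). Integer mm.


cube([5500, 150, 2500]);
translate([0, 3850, 0]) cube([5500, 150, 2500]);
translate([0, 150, 0]) cube([150, 3700, 2500]);
translate([5350, 150, 0]) cube([150, 3700, 2500]);
translate([2000, 150, 0]) cube([150, 2000, 2500]);
translate([2000, 3150, 0]) cube([150, 700, 2500]);


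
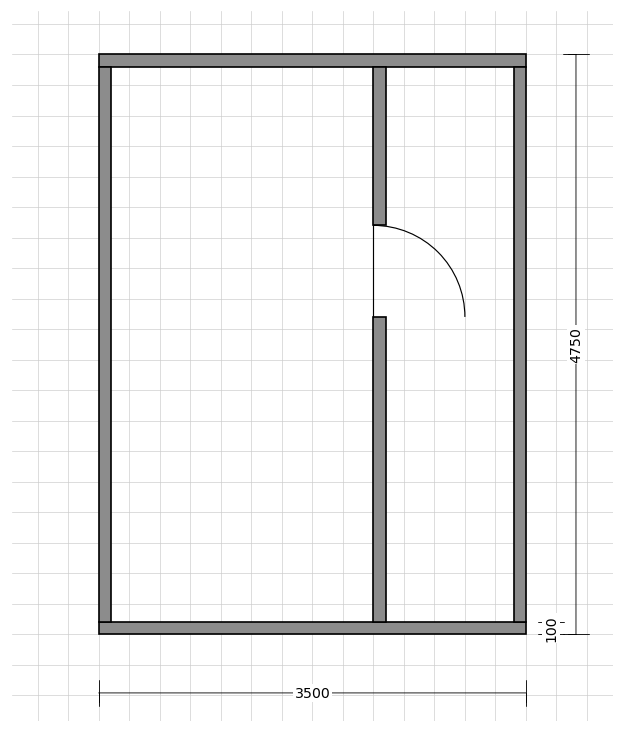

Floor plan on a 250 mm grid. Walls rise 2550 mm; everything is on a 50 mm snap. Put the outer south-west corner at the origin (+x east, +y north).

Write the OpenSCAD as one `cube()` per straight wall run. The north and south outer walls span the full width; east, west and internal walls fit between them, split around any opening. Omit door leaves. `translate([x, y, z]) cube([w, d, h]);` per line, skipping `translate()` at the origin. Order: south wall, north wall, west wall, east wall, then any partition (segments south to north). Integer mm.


cube([3500, 100, 2550]);
translate([0, 4650, 0]) cube([3500, 100, 2550]);
translate([0, 100, 0]) cube([100, 4550, 2550]);
translate([3400, 100, 0]) cube([100, 4550, 2550]);
translate([2250, 100, 0]) cube([100, 2500, 2550]);
translate([2250, 3350, 0]) cube([100, 1300, 2550]);


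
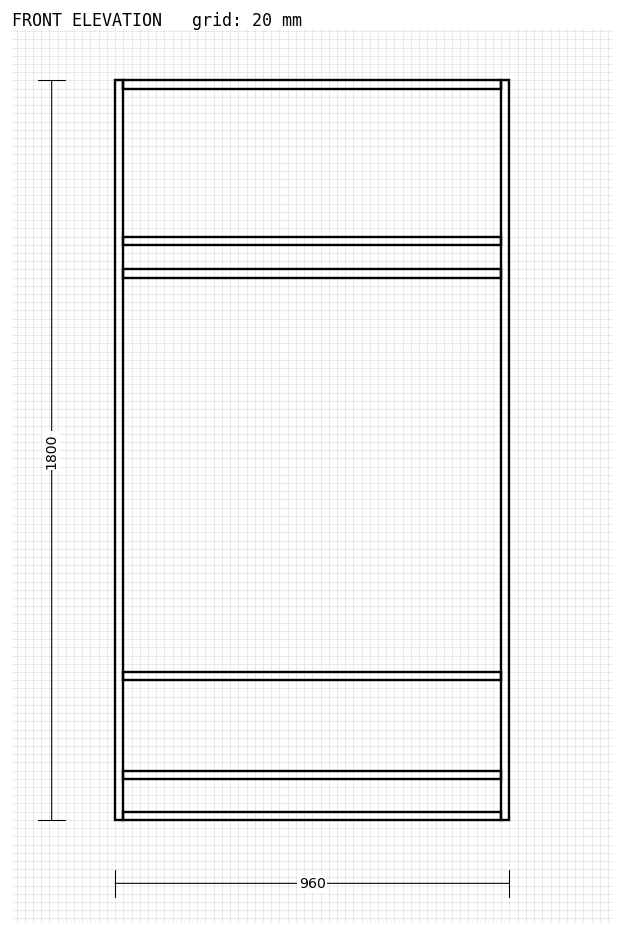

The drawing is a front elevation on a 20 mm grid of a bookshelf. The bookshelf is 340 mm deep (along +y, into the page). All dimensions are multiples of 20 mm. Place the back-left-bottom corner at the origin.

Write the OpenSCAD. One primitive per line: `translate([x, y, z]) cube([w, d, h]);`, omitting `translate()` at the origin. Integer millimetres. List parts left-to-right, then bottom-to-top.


cube([20, 340, 1800]);
translate([20, 0, 0]) cube([920, 340, 20]);
translate([20, 0, 100]) cube([920, 340, 20]);
translate([20, 0, 340]) cube([920, 340, 20]);
translate([20, 0, 1320]) cube([920, 340, 20]);
translate([20, 0, 1400]) cube([920, 340, 20]);
translate([20, 0, 1780]) cube([920, 340, 20]);
translate([940, 0, 0]) cube([20, 340, 1800]);


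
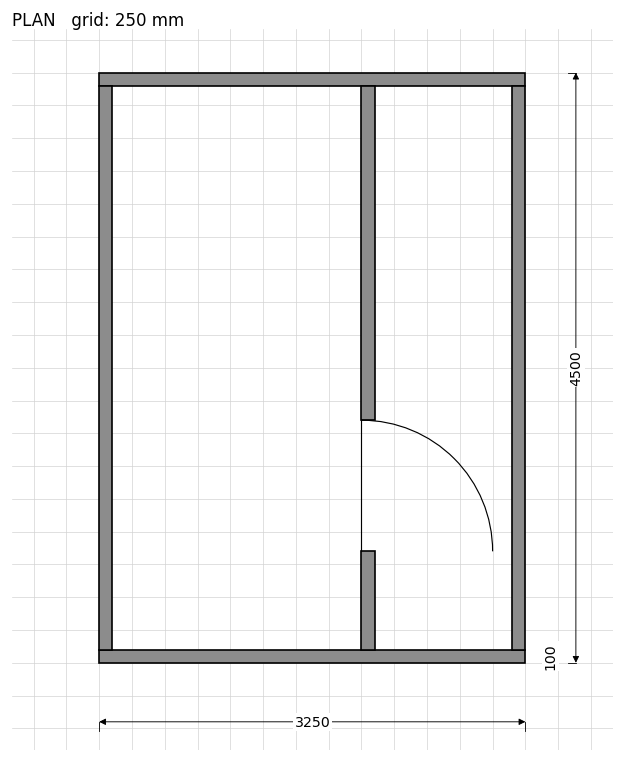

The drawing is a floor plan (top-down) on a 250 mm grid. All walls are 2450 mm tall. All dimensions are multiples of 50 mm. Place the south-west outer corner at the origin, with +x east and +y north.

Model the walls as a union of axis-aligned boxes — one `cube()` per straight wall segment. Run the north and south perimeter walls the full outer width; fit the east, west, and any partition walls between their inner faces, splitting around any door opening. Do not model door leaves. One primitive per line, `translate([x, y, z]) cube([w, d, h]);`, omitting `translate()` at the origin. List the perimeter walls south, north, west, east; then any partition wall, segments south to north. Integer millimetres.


cube([3250, 100, 2450]);
translate([0, 4400, 0]) cube([3250, 100, 2450]);
translate([0, 100, 0]) cube([100, 4300, 2450]);
translate([3150, 100, 0]) cube([100, 4300, 2450]);
translate([2000, 100, 0]) cube([100, 750, 2450]);
translate([2000, 1850, 0]) cube([100, 2550, 2450]);


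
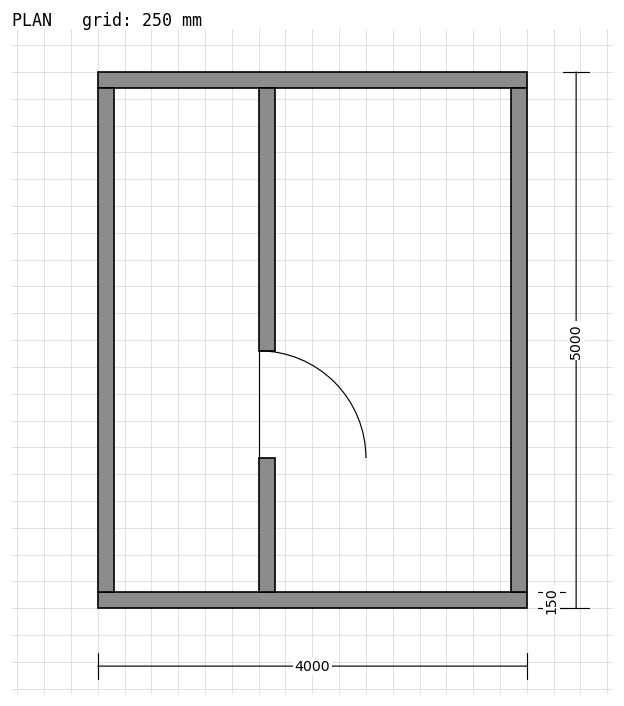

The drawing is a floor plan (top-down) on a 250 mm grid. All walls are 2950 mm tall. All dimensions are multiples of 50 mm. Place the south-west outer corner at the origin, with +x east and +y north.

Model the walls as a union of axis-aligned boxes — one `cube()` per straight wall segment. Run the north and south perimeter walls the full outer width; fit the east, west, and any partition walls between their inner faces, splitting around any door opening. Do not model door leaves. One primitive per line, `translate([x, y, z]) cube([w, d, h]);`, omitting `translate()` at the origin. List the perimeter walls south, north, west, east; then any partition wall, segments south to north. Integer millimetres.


cube([4000, 150, 2950]);
translate([0, 4850, 0]) cube([4000, 150, 2950]);
translate([0, 150, 0]) cube([150, 4700, 2950]);
translate([3850, 150, 0]) cube([150, 4700, 2950]);
translate([1500, 150, 0]) cube([150, 1250, 2950]);
translate([1500, 2400, 0]) cube([150, 2450, 2950]);
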